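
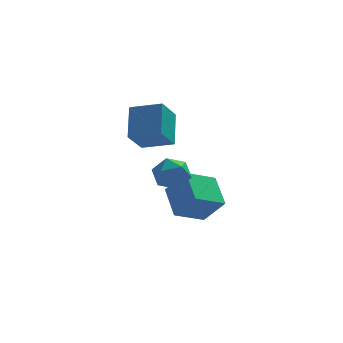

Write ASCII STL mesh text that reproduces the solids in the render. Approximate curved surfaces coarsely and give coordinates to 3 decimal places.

solid 
facet normal -0.811 -0.433 0.393
outer loop
vertex -1.005 -1.852 -1.361
vertex -1.415 -0.135 -0.317
vertex -2.038 -1.222 -2.8
endloop
endfacet
facet normal 0.199 -0.837 -0.509
outer loop
vertex -0.505 -0.405 -3.543
vertex -1.005 -1.852 -1.361
vertex -2.038 -1.222 -2.8
endloop
endfacet
facet normal -0.811 -0.433 0.393
outer loop
vertex -2.038 -1.222 -2.8
vertex -1.415 -0.135 -0.317
vertex -2.448 0.494 -1.756
endloop
endfacet
facet normal -0.549 0.335 -0.766
outer loop
vertex -2.448 0.494 -1.756
vertex -0.505 -0.405 -3.543
vertex -2.038 -1.222 -2.8
endloop
endfacet
facet normal 0.549 -0.334 0.766
outer loop
vertex -1.005 -1.852 -1.361
vertex 0.118 0.682 -1.06
vertex -1.415 -0.135 -0.317
endloop
endfacet
facet normal 0.200 -0.837 -0.509
outer loop
vertex 0.528 -1.034 -2.104
vertex -1.005 -1.852 -1.361
vertex -0.505 -0.405 -3.543
endloop
endfacet
facet normal 0.550 -0.334 0.766
outer loop
vertex 0.528 -1.034 -2.104
vertex 0.118 0.682 -1.06
vertex -1.005 -1.852 -1.361
endloop
endfacet
facet normal -0.199 0.837 0.509
outer loop
vertex -1.415 -0.135 -0.317
vertex 0.118 0.682 -1.06
vertex -2.448 0.494 -1.756
endloop
endfacet
facet normal -0.550 0.334 -0.766
outer loop
vertex -0.915 1.312 -2.499
vertex -0.505 -0.405 -3.543
vertex -2.448 0.494 -1.756
endloop
endfacet
facet normal -0.200 0.837 0.510
outer loop
vertex -2.448 0.494 -1.756
vertex 0.118 0.682 -1.06
vertex -0.915 1.312 -2.499
endloop
endfacet
facet normal 0.811 0.433 -0.393
outer loop
vertex -0.915 1.312 -2.499
vertex 0.528 -1.034 -2.104
vertex -0.505 -0.405 -3.543
endloop
endfacet
facet normal 0.811 0.433 -0.393
outer loop
vertex 0.118 0.682 -1.06
vertex 0.528 -1.034 -2.104
vertex -0.915 1.312 -2.499
endloop
endfacet
facet normal -0.735 -0.121 0.667
outer loop
vertex -3.187 -2.769 1.09
vertex -2.774 -3.705 1.375
vertex -2.469 -2.817 1.872
endloop
endfacet
facet normal -0.587 0.571 0.574
outer loop
vertex -3.187 -2.769 1.09
vertex -2.469 -2.817 1.872
vertex -2.417 -2.039 1.151
endloop
endfacet
facet normal -0.678 0.725 -0.117
outer loop
vertex -3.187 -2.769 1.09
vertex -2.417 -2.039 1.151
vertex -2.69 -2.446 0.209
endloop
endfacet
facet normal -0.883 0.129 -0.451
outer loop
vertex -3.187 -2.769 1.09
vertex -2.69 -2.446 0.209
vertex -2.911 -3.476 0.347
endloop
endfacet
facet normal -0.918 -0.395 0.034
outer loop
vertex -3.187 -2.769 1.09
vertex -2.911 -3.476 0.347
vertex -2.774 -3.705 1.375
endloop
endfacet
facet normal 0.102 0.673 0.733
outer loop
vertex -2.417 -2.039 1.151
vertex -2.469 -2.817 1.872
vertex -1.529 -2.524 1.473
endloop
endfacet
facet normal -0.138 -0.447 0.884
outer loop
vertex -2.469 -2.817 1.872
vertex -2.774 -3.705 1.375
vertex -1.75 -3.554 1.611
endloop
endfacet
facet normal -0.435 -0.889 -0.140
outer loop
vertex -2.774 -3.705 1.375
vertex -2.911 -3.476 0.347
vertex -2.023 -3.961 0.669
endloop
endfacet
facet normal -0.379 -0.043 -0.924
outer loop
vertex -2.911 -3.476 0.347
vertex -2.69 -2.446 0.209
vertex -1.971 -3.183 -0.052
endloop
endfacet
facet normal -0.047 0.922 -0.385
outer loop
vertex -2.69 -2.446 0.209
vertex -2.417 -2.039 1.151
vertex -1.666 -2.295 0.445
endloop
endfacet
facet normal 0.883 -0.129 0.451
outer loop
vertex -1.253 -3.231 0.73
vertex -1.529 -2.524 1.473
vertex -1.75 -3.554 1.611
endloop
endfacet
facet normal 0.678 -0.725 0.117
outer loop
vertex -1.253 -3.231 0.73
vertex -1.75 -3.554 1.611
vertex -2.023 -3.961 0.669
endloop
endfacet
facet normal 0.587 -0.571 -0.574
outer loop
vertex -1.253 -3.231 0.73
vertex -2.023 -3.961 0.669
vertex -1.971 -3.183 -0.052
endloop
endfacet
facet normal 0.735 0.121 -0.667
outer loop
vertex -1.253 -3.231 0.73
vertex -1.971 -3.183 -0.052
vertex -1.666 -2.295 0.445
endloop
endfacet
facet normal 0.918 0.395 -0.034
outer loop
vertex -1.253 -3.231 0.73
vertex -1.666 -2.295 0.445
vertex -1.529 -2.524 1.473
endloop
endfacet
facet normal 0.379 0.043 0.924
outer loop
vertex -1.75 -3.554 1.611
vertex -1.529 -2.524 1.473
vertex -2.469 -2.817 1.872
endloop
endfacet
facet normal 0.047 -0.922 0.385
outer loop
vertex -2.023 -3.961 0.669
vertex -1.75 -3.554 1.611
vertex -2.774 -3.705 1.375
endloop
endfacet
facet normal -0.102 -0.673 -0.733
outer loop
vertex -1.971 -3.183 -0.052
vertex -2.023 -3.961 0.669
vertex -2.911 -3.476 0.347
endloop
endfacet
facet normal 0.138 0.447 -0.884
outer loop
vertex -1.666 -2.295 0.445
vertex -1.971 -3.183 -0.052
vertex -2.69 -2.446 0.209
endloop
endfacet
facet normal 0.435 0.889 0.140
outer loop
vertex -1.529 -2.524 1.473
vertex -1.666 -2.295 0.445
vertex -2.417 -2.039 1.151
endloop
endfacet
facet normal -0.919 0.304 -0.252
outer loop
vertex -4.208 3.37 2.95
vertex -3.487 4.516 1.704
vertex -4.313 1.805 1.45
endloop
endfacet
facet normal -0.391 -0.623 0.677
outer loop
vertex -2.613 1.244 1.916
vertex -4.208 3.37 2.95
vertex -4.313 1.805 1.45
endloop
endfacet
facet normal -0.919 0.304 -0.252
outer loop
vertex -4.313 1.805 1.45
vertex -3.487 4.516 1.704
vertex -3.592 2.952 0.204
endloop
endfacet
facet normal -0.048 -0.721 -0.691
outer loop
vertex -3.592 2.952 0.204
vertex -2.613 1.244 1.916
vertex -4.313 1.805 1.45
endloop
endfacet
facet normal 0.048 0.721 0.691
outer loop
vertex -4.208 3.37 2.95
vertex -1.787 3.955 2.17
vertex -3.487 4.516 1.704
endloop
endfacet
facet normal -0.392 -0.623 0.677
outer loop
vertex -2.508 2.808 3.416
vertex -4.208 3.37 2.95
vertex -2.613 1.244 1.916
endloop
endfacet
facet normal 0.049 0.721 0.692
outer loop
vertex -2.508 2.808 3.416
vertex -1.787 3.955 2.17
vertex -4.208 3.37 2.95
endloop
endfacet
facet normal 0.391 0.623 -0.677
outer loop
vertex -3.487 4.516 1.704
vertex -1.787 3.955 2.17
vertex -3.592 2.952 0.204
endloop
endfacet
facet normal -0.049 -0.721 -0.691
outer loop
vertex -1.892 2.39 0.67
vertex -2.613 1.244 1.916
vertex -3.592 2.952 0.204
endloop
endfacet
facet normal 0.392 0.623 -0.677
outer loop
vertex -3.592 2.952 0.204
vertex -1.787 3.955 2.17
vertex -1.892 2.39 0.67
endloop
endfacet
facet normal 0.919 -0.304 0.252
outer loop
vertex -1.892 2.39 0.67
vertex -2.508 2.808 3.416
vertex -2.613 1.244 1.916
endloop
endfacet
facet normal 0.919 -0.303 0.252
outer loop
vertex -1.787 3.955 2.17
vertex -2.508 2.808 3.416
vertex -1.892 2.39 0.67
endloop
endfacet

endsolid


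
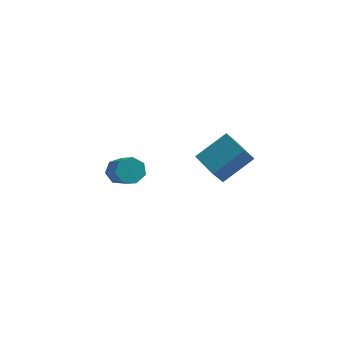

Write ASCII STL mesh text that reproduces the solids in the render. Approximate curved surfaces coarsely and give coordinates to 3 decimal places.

solid 
facet normal -0.445 0.662 -0.603
outer loop
vertex -2.148 3.932 -1.704
vertex -2.819 3.77 -1.387
vertex -2.314 4.298 -1.18
endloop
endfacet
facet normal 0.860 0.505 -0.080
outer loop
vertex -2.148 3.932 -1.704
vertex -2.314 4.298 -1.18
vertex -1.369 2.773 -0.65
endloop
endfacet
facet normal 0.860 0.505 -0.080
outer loop
vertex -1.369 2.773 -0.65
vertex -2.314 4.298 -1.18
vertex -1.535 3.139 -0.126
endloop
endfacet
facet normal 0.445 -0.662 0.603
outer loop
vertex -1.369 2.773 -0.65
vertex -1.535 3.139 -0.126
vertex -2.041 2.61 -0.333
endloop
endfacet
facet normal -0.445 0.662 -0.603
outer loop
vertex -2.314 4.298 -1.18
vertex -2.819 3.77 -1.387
vertex -2.86 4.265 -0.813
endloop
endfacet
facet normal 0.339 0.747 0.571
outer loop
vertex -2.314 4.298 -1.18
vertex -2.86 4.265 -0.813
vertex -1.535 3.139 -0.126
endloop
endfacet
facet normal 0.339 0.748 0.571
outer loop
vertex -1.535 3.139 -0.126
vertex -2.86 4.265 -0.813
vertex -2.081 3.106 0.242
endloop
endfacet
facet normal 0.446 -0.662 0.602
outer loop
vertex -1.535 3.139 -0.126
vertex -2.081 3.106 0.242
vertex -2.041 2.61 -0.333
endloop
endfacet
facet normal -0.445 0.662 -0.603
outer loop
vertex -2.86 4.265 -0.813
vertex -2.819 3.77 -1.387
vertex -3.376 3.86 -0.877
endloop
endfacet
facet normal -0.435 0.429 0.792
outer loop
vertex -2.86 4.265 -0.813
vertex -3.376 3.86 -0.877
vertex -2.081 3.106 0.242
endloop
endfacet
facet normal -0.436 0.427 0.792
outer loop
vertex -2.081 3.106 0.242
vertex -3.376 3.86 -0.877
vertex -2.597 2.7 0.177
endloop
endfacet
facet normal 0.445 -0.662 0.602
outer loop
vertex -2.081 3.106 0.242
vertex -2.597 2.7 0.177
vertex -2.041 2.61 -0.333
endloop
endfacet
facet normal -0.445 0.662 -0.603
outer loop
vertex -3.376 3.86 -0.877
vertex -2.819 3.77 -1.387
vertex -3.473 3.386 -1.326
endloop
endfacet
facet normal -0.883 -0.214 0.417
outer loop
vertex -3.376 3.86 -0.877
vertex -3.473 3.386 -1.326
vertex -2.597 2.7 0.177
endloop
endfacet
facet normal -0.883 -0.215 0.417
outer loop
vertex -2.597 2.7 0.177
vertex -3.473 3.386 -1.326
vertex -2.694 2.227 -0.272
endloop
endfacet
facet normal 0.445 -0.663 0.602
outer loop
vertex -2.597 2.7 0.177
vertex -2.694 2.227 -0.272
vertex -2.041 2.61 -0.333
endloop
endfacet
facet normal -0.445 0.662 -0.603
outer loop
vertex -3.473 3.386 -1.326
vertex -2.819 3.77 -1.387
vertex -3.078 3.201 -1.821
endloop
endfacet
facet normal -0.666 -0.695 -0.272
outer loop
vertex -3.473 3.386 -1.326
vertex -3.078 3.201 -1.821
vertex -2.694 2.227 -0.272
endloop
endfacet
facet normal -0.666 -0.695 -0.272
outer loop
vertex -2.694 2.227 -0.272
vertex -3.078 3.201 -1.821
vertex -2.299 2.042 -0.766
endloop
endfacet
facet normal 0.445 -0.662 0.603
outer loop
vertex -2.694 2.227 -0.272
vertex -2.299 2.042 -0.766
vertex -2.041 2.61 -0.333
endloop
endfacet
facet normal -0.445 0.662 -0.602
outer loop
vertex -3.078 3.201 -1.821
vertex -2.819 3.77 -1.387
vertex -2.488 3.445 -1.989
endloop
endfacet
facet normal 0.054 -0.652 -0.756
outer loop
vertex -3.078 3.201 -1.821
vertex -2.488 3.445 -1.989
vertex -2.299 2.042 -0.766
endloop
endfacet
facet normal 0.052 -0.652 -0.756
outer loop
vertex -2.299 2.042 -0.766
vertex -2.488 3.445 -1.989
vertex -1.709 2.285 -0.935
endloop
endfacet
facet normal 0.445 -0.662 0.603
outer loop
vertex -2.299 2.042 -0.766
vertex -1.709 2.285 -0.935
vertex -2.041 2.61 -0.333
endloop
endfacet
facet normal -0.445 0.663 -0.602
outer loop
vertex -2.488 3.445 -1.989
vertex -2.819 3.77 -1.387
vertex -2.148 3.932 -1.704
endloop
endfacet
facet normal 0.732 -0.118 -0.671
outer loop
vertex -2.488 3.445 -1.989
vertex -2.148 3.932 -1.704
vertex -1.709 2.285 -0.935
endloop
endfacet
facet normal 0.732 -0.118 -0.671
outer loop
vertex -1.709 2.285 -0.935
vertex -2.148 3.932 -1.704
vertex -1.369 2.773 -0.65
endloop
endfacet
facet normal 0.445 -0.662 0.603
outer loop
vertex -1.709 2.285 -0.935
vertex -1.369 2.773 -0.65
vertex -2.041 2.61 -0.333
endloop
endfacet
facet normal -0.413 -0.397 0.820
outer loop
vertex 3.72 -0.197 4.04
vertex 2.685 1.047 4.121
vertex 2.519 -1.128 2.985
endloop
endfacet
facet normal 0.639 -0.768 -0.050
outer loop
vertex 2.895 -0.767 2.239
vertex 3.72 -0.197 4.04
vertex 2.519 -1.128 2.985
endloop
endfacet
facet normal -0.413 -0.397 0.820
outer loop
vertex 2.519 -1.128 2.985
vertex 2.685 1.047 4.121
vertex 1.484 0.116 3.066
endloop
endfacet
facet normal -0.649 -0.503 -0.571
outer loop
vertex 1.484 0.116 3.066
vertex 2.895 -0.767 2.239
vertex 2.519 -1.128 2.985
endloop
endfacet
facet normal 0.649 0.503 0.571
outer loop
vertex 3.72 -0.197 4.04
vertex 3.061 1.408 3.375
vertex 2.685 1.047 4.121
endloop
endfacet
facet normal 0.639 -0.768 -0.050
outer loop
vertex 4.096 0.164 3.294
vertex 3.72 -0.197 4.04
vertex 2.895 -0.767 2.239
endloop
endfacet
facet normal 0.649 0.503 0.571
outer loop
vertex 4.096 0.164 3.294
vertex 3.061 1.408 3.375
vertex 3.72 -0.197 4.04
endloop
endfacet
facet normal -0.639 0.768 0.050
outer loop
vertex 2.685 1.047 4.121
vertex 3.061 1.408 3.375
vertex 1.484 0.116 3.066
endloop
endfacet
facet normal -0.649 -0.503 -0.571
outer loop
vertex 1.86 0.477 2.32
vertex 2.895 -0.767 2.239
vertex 1.484 0.116 3.066
endloop
endfacet
facet normal -0.639 0.768 0.050
outer loop
vertex 1.484 0.116 3.066
vertex 3.061 1.408 3.375
vertex 1.86 0.477 2.32
endloop
endfacet
facet normal 0.413 0.397 -0.820
outer loop
vertex 1.86 0.477 2.32
vertex 4.096 0.164 3.294
vertex 2.895 -0.767 2.239
endloop
endfacet
facet normal 0.413 0.397 -0.820
outer loop
vertex 3.061 1.408 3.375
vertex 4.096 0.164 3.294
vertex 1.86 0.477 2.32
endloop
endfacet

endsolid


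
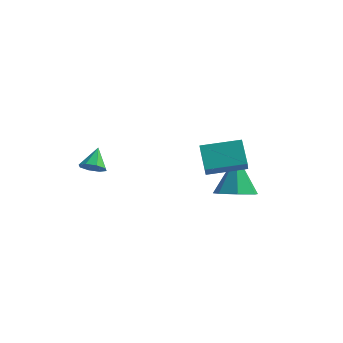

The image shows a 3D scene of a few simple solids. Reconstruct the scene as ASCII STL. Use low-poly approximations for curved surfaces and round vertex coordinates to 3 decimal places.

solid 
facet normal -0.407 0.694 0.594
outer loop
vertex 2.776 -3.408 0.293
vertex 4.428 -2.667 0.559
vertex 2.659 -2.908 -0.372
endloop
endfacet
facet normal -0.903 -0.404 -0.145
outer loop
vertex 3.212 -3.853 -1.179
vertex 2.776 -3.408 0.293
vertex 2.659 -2.908 -0.372
endloop
endfacet
facet normal -0.407 0.695 0.593
outer loop
vertex 2.659 -2.908 -0.372
vertex 4.428 -2.667 0.559
vertex 4.311 -2.167 -0.107
endloop
endfacet
facet normal -0.140 0.595 -0.792
outer loop
vertex 4.311 -2.167 -0.107
vertex 3.212 -3.853 -1.179
vertex 2.659 -2.908 -0.372
endloop
endfacet
facet normal 0.139 -0.595 0.792
outer loop
vertex 2.776 -3.408 0.293
vertex 4.981 -3.612 -0.248
vertex 4.428 -2.667 0.559
endloop
endfacet
facet normal -0.903 -0.405 -0.145
outer loop
vertex 3.329 -4.353 -0.513
vertex 2.776 -3.408 0.293
vertex 3.212 -3.853 -1.179
endloop
endfacet
facet normal 0.139 -0.594 0.792
outer loop
vertex 3.329 -4.353 -0.513
vertex 4.981 -3.612 -0.248
vertex 2.776 -3.408 0.293
endloop
endfacet
facet normal 0.903 0.405 0.145
outer loop
vertex 4.428 -2.667 0.559
vertex 4.981 -3.612 -0.248
vertex 4.311 -2.167 -0.107
endloop
endfacet
facet normal -0.139 0.594 -0.792
outer loop
vertex 4.864 -3.112 -0.913
vertex 3.212 -3.853 -1.179
vertex 4.311 -2.167 -0.107
endloop
endfacet
facet normal 0.903 0.404 0.145
outer loop
vertex 4.311 -2.167 -0.107
vertex 4.981 -3.612 -0.248
vertex 4.864 -3.112 -0.913
endloop
endfacet
facet normal 0.407 -0.695 -0.593
outer loop
vertex 4.864 -3.112 -0.913
vertex 3.329 -4.353 -0.513
vertex 3.212 -3.853 -1.179
endloop
endfacet
facet normal 0.407 -0.694 -0.594
outer loop
vertex 4.981 -3.612 -0.248
vertex 3.329 -4.353 -0.513
vertex 4.864 -3.112 -0.913
endloop
endfacet
facet normal 0.064 -0.770 -0.635
outer loop
vertex -1.215 -4.126 -1.746
vertex -1.763 -4.362 -1.515
vertex -1.607 -3.959 -1.988
endloop
endfacet
facet normal 0.501 0.832 -0.237
outer loop
vertex -1.215 -4.126 -1.746
vertex -1.607 -3.959 -1.988
vertex -1.837 -3.478 -0.785
endloop
endfacet
facet normal 0.064 -0.770 -0.635
outer loop
vertex -1.607 -3.959 -1.988
vertex -1.763 -4.362 -1.515
vertex -2.091 -4.029 -1.952
endloop
endfacet
facet normal -0.160 0.906 -0.393
outer loop
vertex -1.607 -3.959 -1.988
vertex -2.091 -4.029 -1.952
vertex -1.837 -3.478 -0.785
endloop
endfacet
facet normal 0.065 -0.769 -0.635
outer loop
vertex -2.091 -4.029 -1.952
vertex -1.763 -4.362 -1.515
vertex -2.383 -4.294 -1.661
endloop
endfacet
facet normal -0.741 0.655 -0.148
outer loop
vertex -2.091 -4.029 -1.952
vertex -2.383 -4.294 -1.661
vertex -1.837 -3.478 -0.785
endloop
endfacet
facet normal 0.065 -0.769 -0.636
outer loop
vertex -2.383 -4.294 -1.661
vertex -1.763 -4.362 -1.515
vertex -2.311 -4.599 -1.285
endloop
endfacet
facet normal -0.907 0.225 0.356
outer loop
vertex -2.383 -4.294 -1.661
vertex -2.311 -4.599 -1.285
vertex -1.837 -3.478 -0.785
endloop
endfacet
facet normal 0.066 -0.770 -0.635
outer loop
vertex -2.311 -4.599 -1.285
vertex -1.763 -4.362 -1.515
vertex -1.919 -4.765 -1.043
endloop
endfacet
facet normal -0.560 -0.128 0.819
outer loop
vertex -2.311 -4.599 -1.285
vertex -1.919 -4.765 -1.043
vertex -1.837 -3.478 -0.785
endloop
endfacet
facet normal 0.062 -0.769 -0.636
outer loop
vertex -1.919 -4.765 -1.043
vertex -1.763 -4.362 -1.515
vertex -1.435 -4.696 -1.079
endloop
endfacet
facet normal 0.101 -0.202 0.974
outer loop
vertex -1.919 -4.765 -1.043
vertex -1.435 -4.696 -1.079
vertex -1.837 -3.478 -0.785
endloop
endfacet
facet normal 0.063 -0.769 -0.637
outer loop
vertex -1.435 -4.696 -1.079
vertex -1.763 -4.362 -1.515
vertex -1.144 -4.431 -1.37
endloop
endfacet
facet normal 0.683 0.050 0.728
outer loop
vertex -1.435 -4.696 -1.079
vertex -1.144 -4.431 -1.37
vertex -1.837 -3.478 -0.785
endloop
endfacet
facet normal 0.063 -0.769 -0.636
outer loop
vertex -1.144 -4.431 -1.37
vertex -1.763 -4.362 -1.515
vertex -1.215 -4.126 -1.746
endloop
endfacet
facet normal 0.849 0.478 0.227
outer loop
vertex -1.144 -4.431 -1.37
vertex -1.215 -4.126 -1.746
vertex -1.837 -3.478 -0.785
endloop
endfacet
facet normal 0.156 -0.528 -0.834
outer loop
vertex 4.488 -0.212 -4.552
vertex 3.617 -0.736 -4.383
vertex 3.748 0.138 -4.912
endloop
endfacet
facet normal 0.433 0.901 -0.014
outer loop
vertex 4.488 -0.212 -4.552
vertex 3.748 0.138 -4.912
vertex 3.283 0.396 -2.597
endloop
endfacet
facet normal 0.156 -0.528 -0.834
outer loop
vertex 3.748 0.138 -4.912
vertex 3.617 -0.736 -4.383
vertex 2.91 -0.17 -4.874
endloop
endfacet
facet normal -0.347 0.922 -0.172
outer loop
vertex 3.748 0.138 -4.912
vertex 2.91 -0.17 -4.874
vertex 3.283 0.396 -2.597
endloop
endfacet
facet normal 0.156 -0.529 -0.834
outer loop
vertex 2.91 -0.17 -4.874
vertex 3.617 -0.736 -4.383
vertex 2.605 -0.905 -4.465
endloop
endfacet
facet normal -0.913 0.406 0.049
outer loop
vertex 2.91 -0.17 -4.874
vertex 2.605 -0.905 -4.465
vertex 3.283 0.396 -2.597
endloop
endfacet
facet normal 0.156 -0.529 -0.834
outer loop
vertex 2.605 -0.905 -4.465
vertex 3.617 -0.736 -4.383
vertex 3.062 -1.512 -3.995
endloop
endfacet
facet normal -0.837 -0.257 0.483
outer loop
vertex 2.605 -0.905 -4.465
vertex 3.062 -1.512 -3.995
vertex 3.283 0.396 -2.597
endloop
endfacet
facet normal 0.157 -0.529 -0.834
outer loop
vertex 3.062 -1.512 -3.995
vertex 3.617 -0.736 -4.383
vertex 3.937 -1.535 -3.816
endloop
endfacet
facet normal -0.179 -0.568 0.803
outer loop
vertex 3.062 -1.512 -3.995
vertex 3.937 -1.535 -3.816
vertex 3.283 0.396 -2.597
endloop
endfacet
facet normal 0.157 -0.529 -0.834
outer loop
vertex 3.937 -1.535 -3.816
vertex 3.617 -0.736 -4.383
vertex 4.572 -0.956 -4.064
endloop
endfacet
facet normal 0.568 -0.293 0.769
outer loop
vertex 3.937 -1.535 -3.816
vertex 4.572 -0.956 -4.064
vertex 3.283 0.396 -2.597
endloop
endfacet
facet normal 0.157 -0.529 -0.834
outer loop
vertex 4.572 -0.956 -4.064
vertex 3.617 -0.736 -4.383
vertex 4.488 -0.212 -4.552
endloop
endfacet
facet normal 0.840 0.361 0.405
outer loop
vertex 4.572 -0.956 -4.064
vertex 4.488 -0.212 -4.552
vertex 3.283 0.396 -2.597
endloop
endfacet

endsolid


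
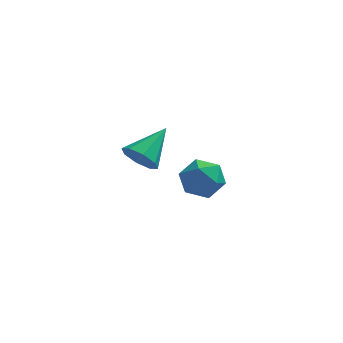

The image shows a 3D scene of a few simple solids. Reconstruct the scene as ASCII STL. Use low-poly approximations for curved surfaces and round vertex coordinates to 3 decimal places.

solid 
facet normal -0.778 0.527 0.342
outer loop
vertex -2.159 2.141 -2.655
vertex -2.478 1.321 -2.117
vertex -1.831 1.999 -1.689
endloop
endfacet
facet normal -0.219 0.952 0.214
outer loop
vertex -2.159 2.141 -2.655
vertex -1.831 1.999 -1.689
vertex -1.172 2.314 -2.416
endloop
endfacet
facet normal -0.040 0.880 -0.473
outer loop
vertex -2.159 2.141 -2.655
vertex -1.172 2.314 -2.416
vertex -1.413 1.831 -3.294
endloop
endfacet
facet normal -0.489 0.411 -0.770
outer loop
vertex -2.159 2.141 -2.655
vertex -1.413 1.831 -3.294
vertex -2.22 1.218 -3.109
endloop
endfacet
facet normal -0.945 0.193 -0.266
outer loop
vertex -2.159 2.141 -2.655
vertex -2.22 1.218 -3.109
vertex -2.478 1.321 -2.117
endloop
endfacet
facet normal 0.328 0.721 0.610
outer loop
vertex -1.172 2.314 -2.416
vertex -1.831 1.999 -1.689
vertex -0.88 1.602 -1.731
endloop
endfacet
facet normal -0.576 0.034 0.817
outer loop
vertex -1.831 1.999 -1.689
vertex -2.478 1.321 -2.117
vertex -1.687 0.989 -1.546
endloop
endfacet
facet normal -0.845 -0.507 -0.167
outer loop
vertex -2.478 1.321 -2.117
vertex -2.22 1.218 -3.109
vertex -1.928 0.506 -2.424
endloop
endfacet
facet normal -0.108 -0.154 -0.982
outer loop
vertex -2.22 1.218 -3.109
vertex -1.413 1.831 -3.294
vertex -1.269 0.821 -3.151
endloop
endfacet
facet normal 0.617 0.606 -0.503
outer loop
vertex -1.413 1.831 -3.294
vertex -1.172 2.314 -2.416
vertex -0.622 1.499 -2.723
endloop
endfacet
facet normal 0.489 -0.411 0.770
outer loop
vertex -0.941 0.679 -2.185
vertex -0.88 1.602 -1.731
vertex -1.687 0.989 -1.546
endloop
endfacet
facet normal 0.040 -0.880 0.473
outer loop
vertex -0.941 0.679 -2.185
vertex -1.687 0.989 -1.546
vertex -1.928 0.506 -2.424
endloop
endfacet
facet normal 0.219 -0.952 -0.214
outer loop
vertex -0.941 0.679 -2.185
vertex -1.928 0.506 -2.424
vertex -1.269 0.821 -3.151
endloop
endfacet
facet normal 0.778 -0.527 -0.342
outer loop
vertex -0.941 0.679 -2.185
vertex -1.269 0.821 -3.151
vertex -0.622 1.499 -2.723
endloop
endfacet
facet normal 0.945 -0.193 0.266
outer loop
vertex -0.941 0.679 -2.185
vertex -0.622 1.499 -2.723
vertex -0.88 1.602 -1.731
endloop
endfacet
facet normal 0.108 0.154 0.982
outer loop
vertex -1.687 0.989 -1.546
vertex -0.88 1.602 -1.731
vertex -1.831 1.999 -1.689
endloop
endfacet
facet normal -0.617 -0.606 0.503
outer loop
vertex -1.928 0.506 -2.424
vertex -1.687 0.989 -1.546
vertex -2.478 1.321 -2.117
endloop
endfacet
facet normal -0.328 -0.721 -0.610
outer loop
vertex -1.269 0.821 -3.151
vertex -1.928 0.506 -2.424
vertex -2.22 1.218 -3.109
endloop
endfacet
facet normal 0.576 -0.034 -0.817
outer loop
vertex -0.622 1.499 -2.723
vertex -1.269 0.821 -3.151
vertex -1.413 1.831 -3.294
endloop
endfacet
facet normal 0.845 0.507 0.167
outer loop
vertex -0.88 1.602 -1.731
vertex -0.622 1.499 -2.723
vertex -1.172 2.314 -2.416
endloop
endfacet
facet normal -0.510 -0.701 -0.499
outer loop
vertex -3.298 -3.27 1.291
vertex -3.646 -3.503 1.973
vertex -3.82 -2.97 1.403
endloop
endfacet
facet normal 0.306 0.751 -0.586
outer loop
vertex -3.298 -3.27 1.291
vertex -3.82 -2.97 1.403
vertex -2.754 -2.277 2.847
endloop
endfacet
facet normal -0.509 -0.701 -0.500
outer loop
vertex -3.82 -2.97 1.403
vertex -3.646 -3.503 1.973
vertex -4.24 -2.982 1.848
endloop
endfacet
facet normal -0.280 0.930 -0.239
outer loop
vertex -3.82 -2.97 1.403
vertex -4.24 -2.982 1.848
vertex -2.754 -2.277 2.847
endloop
endfacet
facet normal -0.510 -0.701 -0.499
outer loop
vertex -4.24 -2.982 1.848
vertex -3.646 -3.503 1.973
vertex -4.312 -3.299 2.367
endloop
endfacet
facet normal -0.587 0.725 0.361
outer loop
vertex -4.24 -2.982 1.848
vertex -4.312 -3.299 2.367
vertex -2.754 -2.277 2.847
endloop
endfacet
facet normal -0.510 -0.700 -0.499
outer loop
vertex -4.312 -3.299 2.367
vertex -3.646 -3.503 1.973
vertex -3.994 -3.736 2.655
endloop
endfacet
facet normal -0.433 0.254 0.865
outer loop
vertex -4.312 -3.299 2.367
vertex -3.994 -3.736 2.655
vertex -2.754 -2.277 2.847
endloop
endfacet
facet normal -0.510 -0.701 -0.499
outer loop
vertex -3.994 -3.736 2.655
vertex -3.646 -3.503 1.973
vertex -3.472 -4.036 2.543
endloop
endfacet
facet normal 0.091 -0.206 0.974
outer loop
vertex -3.994 -3.736 2.655
vertex -3.472 -4.036 2.543
vertex -2.754 -2.277 2.847
endloop
endfacet
facet normal -0.509 -0.701 -0.500
outer loop
vertex -3.472 -4.036 2.543
vertex -3.646 -3.503 1.973
vertex -3.052 -4.024 2.098
endloop
endfacet
facet normal 0.676 -0.385 0.628
outer loop
vertex -3.472 -4.036 2.543
vertex -3.052 -4.024 2.098
vertex -2.754 -2.277 2.847
endloop
endfacet
facet normal -0.510 -0.701 -0.499
outer loop
vertex -3.052 -4.024 2.098
vertex -3.646 -3.503 1.973
vertex -2.98 -3.707 1.579
endloop
endfacet
facet normal 0.983 -0.179 0.027
outer loop
vertex -3.052 -4.024 2.098
vertex -2.98 -3.707 1.579
vertex -2.754 -2.277 2.847
endloop
endfacet
facet normal -0.510 -0.700 -0.499
outer loop
vertex -2.98 -3.707 1.579
vertex -3.646 -3.503 1.973
vertex -3.298 -3.27 1.291
endloop
endfacet
facet normal 0.830 0.291 -0.476
outer loop
vertex -2.98 -3.707 1.579
vertex -3.298 -3.27 1.291
vertex -2.754 -2.277 2.847
endloop
endfacet

endsolid


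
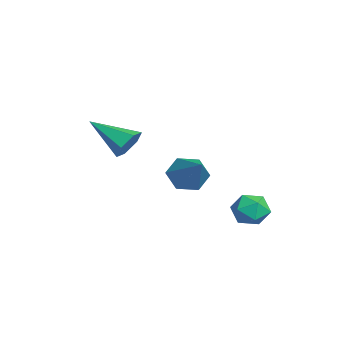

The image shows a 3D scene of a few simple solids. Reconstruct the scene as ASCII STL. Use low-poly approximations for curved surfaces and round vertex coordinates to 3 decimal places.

solid 
facet normal 0.494 0.725 -0.480
outer loop
vertex -0.499 -2.67 2.81
vertex -0.914 -2.8 2.187
vertex -1.152 -2.296 2.703
endloop
endfacet
facet normal -0.033 0.222 0.974
outer loop
vertex -0.499 -2.67 2.81
vertex -1.152 -2.296 2.703
vertex -1.866 -4.2 3.113
endloop
endfacet
facet normal 0.493 0.725 -0.481
outer loop
vertex -1.152 -2.296 2.703
vertex -0.914 -2.8 2.187
vertex -1.568 -2.426 2.08
endloop
endfacet
facet normal -0.799 0.397 0.451
outer loop
vertex -1.152 -2.296 2.703
vertex -1.568 -2.426 2.08
vertex -1.866 -4.2 3.113
endloop
endfacet
facet normal 0.493 0.725 -0.480
outer loop
vertex -1.568 -2.426 2.08
vertex -0.914 -2.8 2.187
vertex -1.33 -2.93 1.563
endloop
endfacet
facet normal -0.927 -0.059 -0.369
outer loop
vertex -1.568 -2.426 2.08
vertex -1.33 -2.93 1.563
vertex -1.866 -4.2 3.113
endloop
endfacet
facet normal 0.493 0.725 -0.480
outer loop
vertex -1.33 -2.93 1.563
vertex -0.914 -2.8 2.187
vertex -0.676 -3.304 1.67
endloop
endfacet
facet normal -0.286 -0.690 -0.665
outer loop
vertex -1.33 -2.93 1.563
vertex -0.676 -3.304 1.67
vertex -1.866 -4.2 3.113
endloop
endfacet
facet normal 0.492 0.726 -0.481
outer loop
vertex -0.676 -3.304 1.67
vertex -0.914 -2.8 2.187
vertex -0.261 -3.173 2.293
endloop
endfacet
facet normal 0.482 -0.865 -0.139
outer loop
vertex -0.676 -3.304 1.67
vertex -0.261 -3.173 2.293
vertex -1.866 -4.2 3.113
endloop
endfacet
facet normal 0.493 0.726 -0.480
outer loop
vertex -0.261 -3.173 2.293
vertex -0.914 -2.8 2.187
vertex -0.499 -2.67 2.81
endloop
endfacet
facet normal 0.609 -0.410 0.679
outer loop
vertex -0.261 -3.173 2.293
vertex -0.499 -2.67 2.81
vertex -1.866 -4.2 3.113
endloop
endfacet
facet normal -0.657 -0.555 0.510
outer loop
vertex 0.62 1.397 -0.277
vertex 1.046 0.721 -0.463
vertex 1.221 1.141 0.219
endloop
endfacet
facet normal -0.607 0.101 0.788
outer loop
vertex 0.62 1.397 -0.277
vertex 1.221 1.141 0.219
vertex 1.139 1.94 0.053
endloop
endfacet
facet normal -0.773 0.571 0.276
outer loop
vertex 0.62 1.397 -0.277
vertex 1.139 1.94 0.053
vertex 0.913 2.014 -0.732
endloop
endfacet
facet normal -0.926 0.206 -0.317
outer loop
vertex 0.62 1.397 -0.277
vertex 0.913 2.014 -0.732
vertex 0.855 1.261 -1.051
endloop
endfacet
facet normal -0.854 -0.491 -0.173
outer loop
vertex 0.62 1.397 -0.277
vertex 0.855 1.261 -1.051
vertex 1.046 0.721 -0.463
endloop
endfacet
facet normal 0.072 0.210 0.975
outer loop
vertex 1.139 1.94 0.053
vertex 1.221 1.141 0.219
vertex 1.885 1.599 0.071
endloop
endfacet
facet normal -0.009 -0.850 0.526
outer loop
vertex 1.221 1.141 0.219
vertex 1.046 0.721 -0.463
vertex 1.827 0.846 -0.248
endloop
endfacet
facet normal -0.327 -0.747 -0.579
outer loop
vertex 1.046 0.721 -0.463
vertex 0.855 1.261 -1.051
vertex 1.601 0.92 -1.033
endloop
endfacet
facet normal -0.442 0.379 -0.813
outer loop
vertex 0.855 1.261 -1.051
vertex 0.913 2.014 -0.732
vertex 1.519 1.719 -1.199
endloop
endfacet
facet normal -0.196 0.969 0.148
outer loop
vertex 0.913 2.014 -0.732
vertex 1.139 1.94 0.053
vertex 1.694 2.139 -0.517
endloop
endfacet
facet normal 0.926 -0.206 0.317
outer loop
vertex 2.12 1.463 -0.703
vertex 1.885 1.599 0.071
vertex 1.827 0.846 -0.248
endloop
endfacet
facet normal 0.773 -0.571 -0.276
outer loop
vertex 2.12 1.463 -0.703
vertex 1.827 0.846 -0.248
vertex 1.601 0.92 -1.033
endloop
endfacet
facet normal 0.607 -0.101 -0.788
outer loop
vertex 2.12 1.463 -0.703
vertex 1.601 0.92 -1.033
vertex 1.519 1.719 -1.199
endloop
endfacet
facet normal 0.657 0.555 -0.510
outer loop
vertex 2.12 1.463 -0.703
vertex 1.519 1.719 -1.199
vertex 1.694 2.139 -0.517
endloop
endfacet
facet normal 0.854 0.491 0.173
outer loop
vertex 2.12 1.463 -0.703
vertex 1.694 2.139 -0.517
vertex 1.885 1.599 0.071
endloop
endfacet
facet normal 0.442 -0.379 0.813
outer loop
vertex 1.827 0.846 -0.248
vertex 1.885 1.599 0.071
vertex 1.221 1.141 0.219
endloop
endfacet
facet normal 0.196 -0.969 -0.148
outer loop
vertex 1.601 0.92 -1.033
vertex 1.827 0.846 -0.248
vertex 1.046 0.721 -0.463
endloop
endfacet
facet normal -0.072 -0.210 -0.975
outer loop
vertex 1.519 1.719 -1.199
vertex 1.601 0.92 -1.033
vertex 0.855 1.261 -1.051
endloop
endfacet
facet normal 0.009 0.850 -0.526
outer loop
vertex 1.694 2.139 -0.517
vertex 1.519 1.719 -1.199
vertex 0.913 2.014 -0.732
endloop
endfacet
facet normal 0.327 0.747 0.579
outer loop
vertex 1.885 1.599 0.071
vertex 1.694 2.139 -0.517
vertex 1.139 1.94 0.053
endloop
endfacet
facet normal -0.822 -0.122 -0.556
outer loop
vertex -3.012 0.164 -1.253
vertex -3.44 -0.205 -0.539
vertex -3.479 0.694 -0.679
endloop
endfacet
facet normal 0.510 0.798 -0.321
outer loop
vertex -3.012 0.164 -1.253
vertex -3.479 0.694 -0.679
vertex -1.64 0.065 0.679
endloop
endfacet
facet normal -0.822 -0.122 -0.557
outer loop
vertex -3.479 0.694 -0.679
vertex -3.44 -0.205 -0.539
vertex -3.907 0.325 0.034
endloop
endfacet
facet normal -0.025 0.894 0.448
outer loop
vertex -3.479 0.694 -0.679
vertex -3.907 0.325 0.034
vertex -1.64 0.065 0.679
endloop
endfacet
facet normal -0.822 -0.122 -0.556
outer loop
vertex -3.907 0.325 0.034
vertex -3.44 -0.205 -0.539
vertex -3.868 -0.573 0.174
endloop
endfacet
facet normal -0.256 0.138 0.957
outer loop
vertex -3.907 0.325 0.034
vertex -3.868 -0.573 0.174
vertex -1.64 0.065 0.679
endloop
endfacet
facet normal -0.822 -0.123 -0.557
outer loop
vertex -3.868 -0.573 0.174
vertex -3.44 -0.205 -0.539
vertex -3.4 -1.103 -0.4
endloop
endfacet
facet normal 0.046 -0.715 0.698
outer loop
vertex -3.868 -0.573 0.174
vertex -3.4 -1.103 -0.4
vertex -1.64 0.065 0.679
endloop
endfacet
facet normal -0.822 -0.123 -0.557
outer loop
vertex -3.4 -1.103 -0.4
vertex -3.44 -0.205 -0.539
vertex -2.972 -0.734 -1.113
endloop
endfacet
facet normal 0.581 -0.811 -0.071
outer loop
vertex -3.4 -1.103 -0.4
vertex -2.972 -0.734 -1.113
vertex -1.64 0.065 0.679
endloop
endfacet
facet normal -0.822 -0.123 -0.556
outer loop
vertex -2.972 -0.734 -1.113
vertex -3.44 -0.205 -0.539
vertex -3.012 0.164 -1.253
endloop
endfacet
facet normal 0.813 -0.054 -0.580
outer loop
vertex -2.972 -0.734 -1.113
vertex -3.012 0.164 -1.253
vertex -1.64 0.065 0.679
endloop
endfacet

endsolid


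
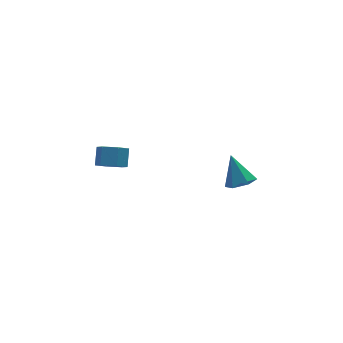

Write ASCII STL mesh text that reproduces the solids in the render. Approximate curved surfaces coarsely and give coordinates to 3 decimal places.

solid 
facet normal -0.411 -0.630 -0.659
outer loop
vertex -2.753 -1.158 0.243
vertex -3.368 -0.698 0.187
vertex -2.767 -0.597 -0.284
endloop
endfacet
facet normal 0.911 -0.269 -0.311
outer loop
vertex -2.753 -1.158 0.243
vertex -2.767 -0.597 -0.284
vertex -2.338 -0.523 0.909
endloop
endfacet
facet normal 0.911 -0.270 -0.311
outer loop
vertex -2.338 -0.523 0.909
vertex -2.767 -0.597 -0.284
vertex -2.351 0.039 0.382
endloop
endfacet
facet normal 0.412 0.628 0.660
outer loop
vertex -2.338 -0.523 0.909
vertex -2.351 0.039 0.382
vertex -2.952 -0.062 0.853
endloop
endfacet
facet normal -0.412 -0.628 -0.660
outer loop
vertex -2.767 -0.597 -0.284
vertex -3.368 -0.698 0.187
vertex -3.381 -0.136 -0.34
endloop
endfacet
facet normal 0.440 0.496 -0.749
outer loop
vertex -2.767 -0.597 -0.284
vertex -3.381 -0.136 -0.34
vertex -2.351 0.039 0.382
endloop
endfacet
facet normal 0.440 0.497 -0.748
outer loop
vertex -2.351 0.039 0.382
vertex -3.381 -0.136 -0.34
vertex -2.966 0.499 0.326
endloop
endfacet
facet normal 0.411 0.630 0.659
outer loop
vertex -2.351 0.039 0.382
vertex -2.966 0.499 0.326
vertex -2.952 -0.062 0.853
endloop
endfacet
facet normal -0.412 -0.628 -0.660
outer loop
vertex -3.381 -0.136 -0.34
vertex -3.368 -0.698 0.187
vertex -3.982 -0.237 0.131
endloop
endfacet
facet normal -0.471 0.766 -0.437
outer loop
vertex -3.381 -0.136 -0.34
vertex -3.982 -0.237 0.131
vertex -2.966 0.499 0.326
endloop
endfacet
facet normal -0.471 0.766 -0.437
outer loop
vertex -2.966 0.499 0.326
vertex -3.982 -0.237 0.131
vertex -3.567 0.398 0.797
endloop
endfacet
facet normal 0.411 0.630 0.659
outer loop
vertex -2.966 0.499 0.326
vertex -3.567 0.398 0.797
vertex -2.952 -0.062 0.853
endloop
endfacet
facet normal -0.412 -0.628 -0.660
outer loop
vertex -3.982 -0.237 0.131
vertex -3.368 -0.698 0.187
vertex -3.969 -0.799 0.658
endloop
endfacet
facet normal -0.911 0.270 0.310
outer loop
vertex -3.982 -0.237 0.131
vertex -3.969 -0.799 0.658
vertex -3.567 0.398 0.797
endloop
endfacet
facet normal -0.911 0.270 0.311
outer loop
vertex -3.567 0.398 0.797
vertex -3.969 -0.799 0.658
vertex -3.553 -0.163 1.324
endloop
endfacet
facet normal 0.411 0.630 0.659
outer loop
vertex -3.567 0.398 0.797
vertex -3.553 -0.163 1.324
vertex -2.952 -0.062 0.853
endloop
endfacet
facet normal -0.411 -0.630 -0.659
outer loop
vertex -3.969 -0.799 0.658
vertex -3.368 -0.698 0.187
vertex -3.354 -1.259 0.714
endloop
endfacet
facet normal -0.439 -0.496 0.749
outer loop
vertex -3.969 -0.799 0.658
vertex -3.354 -1.259 0.714
vertex -3.553 -0.163 1.324
endloop
endfacet
facet normal -0.441 -0.496 0.748
outer loop
vertex -3.553 -0.163 1.324
vertex -3.354 -1.259 0.714
vertex -2.939 -0.624 1.38
endloop
endfacet
facet normal 0.412 0.628 0.660
outer loop
vertex -3.553 -0.163 1.324
vertex -2.939 -0.624 1.38
vertex -2.952 -0.062 0.853
endloop
endfacet
facet normal -0.411 -0.630 -0.659
outer loop
vertex -3.354 -1.259 0.714
vertex -3.368 -0.698 0.187
vertex -2.753 -1.158 0.243
endloop
endfacet
facet normal 0.471 -0.766 0.437
outer loop
vertex -3.354 -1.259 0.714
vertex -2.753 -1.158 0.243
vertex -2.939 -0.624 1.38
endloop
endfacet
facet normal 0.471 -0.766 0.437
outer loop
vertex -2.939 -0.624 1.38
vertex -2.753 -1.158 0.243
vertex -2.338 -0.523 0.909
endloop
endfacet
facet normal 0.412 0.628 0.660
outer loop
vertex -2.939 -0.624 1.38
vertex -2.338 -0.523 0.909
vertex -2.952 -0.062 0.853
endloop
endfacet
facet normal 0.018 -0.594 -0.804
outer loop
vertex 4.016 -1.656 -3.602
vertex 3.285 -1.365 -3.833
vertex 3.972 -0.998 -4.089
endloop
endfacet
facet normal 0.914 0.279 0.294
outer loop
vertex 4.016 -1.656 -3.602
vertex 3.972 -0.998 -4.089
vertex 3.255 -0.355 -2.467
endloop
endfacet
facet normal 0.018 -0.595 -0.804
outer loop
vertex 3.972 -0.998 -4.089
vertex 3.285 -1.365 -3.833
vertex 3.241 -0.707 -4.321
endloop
endfacet
facet normal 0.411 0.895 -0.173
outer loop
vertex 3.972 -0.998 -4.089
vertex 3.241 -0.707 -4.321
vertex 3.255 -0.355 -2.467
endloop
endfacet
facet normal 0.018 -0.595 -0.804
outer loop
vertex 3.241 -0.707 -4.321
vertex 3.285 -1.365 -3.833
vertex 2.554 -1.074 -4.065
endloop
endfacet
facet normal -0.510 0.846 -0.157
outer loop
vertex 3.241 -0.707 -4.321
vertex 2.554 -1.074 -4.065
vertex 3.255 -0.355 -2.467
endloop
endfacet
facet normal 0.018 -0.595 -0.804
outer loop
vertex 2.554 -1.074 -4.065
vertex 3.285 -1.365 -3.833
vertex 2.598 -1.732 -3.577
endloop
endfacet
facet normal -0.928 0.180 0.326
outer loop
vertex 2.554 -1.074 -4.065
vertex 2.598 -1.732 -3.577
vertex 3.255 -0.355 -2.467
endloop
endfacet
facet normal 0.018 -0.594 -0.804
outer loop
vertex 2.598 -1.732 -3.577
vertex 3.285 -1.365 -3.833
vertex 3.329 -2.023 -3.346
endloop
endfacet
facet normal -0.425 -0.437 0.793
outer loop
vertex 2.598 -1.732 -3.577
vertex 3.329 -2.023 -3.346
vertex 3.255 -0.355 -2.467
endloop
endfacet
facet normal 0.018 -0.594 -0.804
outer loop
vertex 3.329 -2.023 -3.346
vertex 3.285 -1.365 -3.833
vertex 4.016 -1.656 -3.602
endloop
endfacet
facet normal 0.496 -0.387 0.777
outer loop
vertex 3.329 -2.023 -3.346
vertex 4.016 -1.656 -3.602
vertex 3.255 -0.355 -2.467
endloop
endfacet

endsolid


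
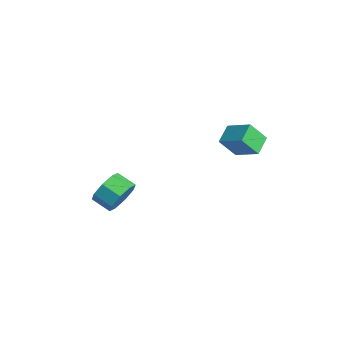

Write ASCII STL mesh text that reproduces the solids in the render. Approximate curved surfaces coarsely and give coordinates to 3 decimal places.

solid 
facet normal -0.583 0.705 0.404
outer loop
vertex 2.802 2.824 3.956
vertex 3.877 3.358 4.574
vertex 3.003 3.548 2.982
endloop
endfacet
facet normal -0.796 -0.395 -0.458
outer loop
vertex 3.603 2.822 2.566
vertex 2.802 2.824 3.956
vertex 3.003 3.548 2.982
endloop
endfacet
facet normal -0.583 0.705 0.404
outer loop
vertex 3.003 3.548 2.982
vertex 3.877 3.358 4.574
vertex 4.077 4.082 3.6
endloop
endfacet
facet normal 0.163 0.589 -0.792
outer loop
vertex 4.077 4.082 3.6
vertex 3.603 2.822 2.566
vertex 3.003 3.548 2.982
endloop
endfacet
facet normal -0.163 -0.588 0.792
outer loop
vertex 2.802 2.824 3.956
vertex 4.477 2.632 4.158
vertex 3.877 3.358 4.574
endloop
endfacet
facet normal -0.796 -0.396 -0.458
outer loop
vertex 3.403 2.098 3.54
vertex 2.802 2.824 3.956
vertex 3.603 2.822 2.566
endloop
endfacet
facet normal -0.163 -0.589 0.792
outer loop
vertex 3.403 2.098 3.54
vertex 4.477 2.632 4.158
vertex 2.802 2.824 3.956
endloop
endfacet
facet normal 0.796 0.396 0.458
outer loop
vertex 3.877 3.358 4.574
vertex 4.477 2.632 4.158
vertex 4.077 4.082 3.6
endloop
endfacet
facet normal 0.163 0.589 -0.792
outer loop
vertex 4.678 3.356 3.184
vertex 3.603 2.822 2.566
vertex 4.077 4.082 3.6
endloop
endfacet
facet normal 0.796 0.396 0.458
outer loop
vertex 4.077 4.082 3.6
vertex 4.477 2.632 4.158
vertex 4.678 3.356 3.184
endloop
endfacet
facet normal 0.583 -0.705 -0.404
outer loop
vertex 4.678 3.356 3.184
vertex 3.403 2.098 3.54
vertex 3.603 2.822 2.566
endloop
endfacet
facet normal 0.583 -0.705 -0.404
outer loop
vertex 4.477 2.632 4.158
vertex 3.403 2.098 3.54
vertex 4.678 3.356 3.184
endloop
endfacet
facet normal 0.780 0.480 -0.401
outer loop
vertex 0.071 -1.131 -1.384
vertex -0.487 -0.765 -2.032
vertex -0.209 -0.508 -1.183
endloop
endfacet
facet normal 0.486 -0.063 0.872
outer loop
vertex 0.071 -1.131 -1.384
vertex -0.209 -0.508 -1.183
vertex -0.756 -1.64 -0.96
endloop
endfacet
facet normal 0.487 -0.064 0.871
outer loop
vertex -0.756 -1.64 -0.96
vertex -0.209 -0.508 -1.183
vertex -1.036 -1.017 -0.758
endloop
endfacet
facet normal -0.780 -0.480 0.400
outer loop
vertex -0.756 -1.64 -0.96
vertex -1.036 -1.017 -0.758
vertex -1.313 -1.275 -1.608
endloop
endfacet
facet normal 0.781 0.480 -0.401
outer loop
vertex -0.209 -0.508 -1.183
vertex -0.487 -0.765 -2.032
vertex -0.651 -0.036 -1.479
endloop
endfacet
facet normal 0.066 0.574 0.816
outer loop
vertex -0.209 -0.508 -1.183
vertex -0.651 -0.036 -1.479
vertex -1.036 -1.017 -0.758
endloop
endfacet
facet normal 0.066 0.574 0.816
outer loop
vertex -1.036 -1.017 -0.758
vertex -0.651 -0.036 -1.479
vertex -1.478 -0.545 -1.054
endloop
endfacet
facet normal -0.781 -0.480 0.400
outer loop
vertex -1.036 -1.017 -0.758
vertex -1.478 -0.545 -1.054
vertex -1.313 -1.275 -1.608
endloop
endfacet
facet normal 0.780 0.480 -0.402
outer loop
vertex -0.651 -0.036 -1.479
vertex -0.487 -0.765 -2.032
vertex -0.998 0.009 -2.099
endloop
endfacet
facet normal -0.393 0.875 0.283
outer loop
vertex -0.651 -0.036 -1.479
vertex -0.998 0.009 -2.099
vertex -1.478 -0.545 -1.054
endloop
endfacet
facet normal -0.394 0.874 0.282
outer loop
vertex -1.478 -0.545 -1.054
vertex -0.998 0.009 -2.099
vertex -1.825 -0.501 -1.675
endloop
endfacet
facet normal -0.779 -0.481 0.401
outer loop
vertex -1.478 -0.545 -1.054
vertex -1.825 -0.501 -1.675
vertex -1.313 -1.275 -1.608
endloop
endfacet
facet normal 0.780 0.481 -0.400
outer loop
vertex -0.998 0.009 -2.099
vertex -0.487 -0.765 -2.032
vertex -1.044 -0.4 -2.68
endloop
endfacet
facet normal -0.622 0.662 -0.417
outer loop
vertex -0.998 0.009 -2.099
vertex -1.044 -0.4 -2.68
vertex -1.825 -0.501 -1.675
endloop
endfacet
facet normal -0.622 0.663 -0.417
outer loop
vertex -1.825 -0.501 -1.675
vertex -1.044 -0.4 -2.68
vertex -1.871 -0.909 -2.256
endloop
endfacet
facet normal -0.780 -0.481 0.400
outer loop
vertex -1.825 -0.501 -1.675
vertex -1.871 -0.909 -2.256
vertex -1.313 -1.275 -1.608
endloop
endfacet
facet normal 0.780 0.480 -0.400
outer loop
vertex -1.044 -0.4 -2.68
vertex -0.487 -0.765 -2.032
vertex -0.764 -1.023 -2.882
endloop
endfacet
facet normal -0.486 0.064 -0.871
outer loop
vertex -1.044 -0.4 -2.68
vertex -0.764 -1.023 -2.882
vertex -1.871 -0.909 -2.256
endloop
endfacet
facet normal -0.486 0.063 -0.872
outer loop
vertex -1.871 -0.909 -2.256
vertex -0.764 -1.023 -2.882
vertex -1.591 -1.532 -2.457
endloop
endfacet
facet normal -0.780 -0.480 0.401
outer loop
vertex -1.871 -0.909 -2.256
vertex -1.591 -1.532 -2.457
vertex -1.313 -1.275 -1.608
endloop
endfacet
facet normal 0.781 0.480 -0.400
outer loop
vertex -0.764 -1.023 -2.882
vertex -0.487 -0.765 -2.032
vertex -0.322 -1.495 -2.586
endloop
endfacet
facet normal -0.066 -0.574 -0.816
outer loop
vertex -0.764 -1.023 -2.882
vertex -0.322 -1.495 -2.586
vertex -1.591 -1.532 -2.457
endloop
endfacet
facet normal -0.066 -0.574 -0.816
outer loop
vertex -1.591 -1.532 -2.457
vertex -0.322 -1.495 -2.586
vertex -1.149 -2.004 -2.161
endloop
endfacet
facet normal -0.781 -0.480 0.401
outer loop
vertex -1.591 -1.532 -2.457
vertex -1.149 -2.004 -2.161
vertex -1.313 -1.275 -1.608
endloop
endfacet
facet normal 0.779 0.481 -0.401
outer loop
vertex -0.322 -1.495 -2.586
vertex -0.487 -0.765 -2.032
vertex 0.025 -1.539 -1.965
endloop
endfacet
facet normal 0.394 -0.875 -0.282
outer loop
vertex -0.322 -1.495 -2.586
vertex 0.025 -1.539 -1.965
vertex -1.149 -2.004 -2.161
endloop
endfacet
facet normal 0.394 -0.874 -0.284
outer loop
vertex -1.149 -2.004 -2.161
vertex 0.025 -1.539 -1.965
vertex -0.802 -2.049 -1.541
endloop
endfacet
facet normal -0.780 -0.480 0.402
outer loop
vertex -1.149 -2.004 -2.161
vertex -0.802 -2.049 -1.541
vertex -1.313 -1.275 -1.608
endloop
endfacet
facet normal 0.780 0.481 -0.400
outer loop
vertex 0.025 -1.539 -1.965
vertex -0.487 -0.765 -2.032
vertex 0.071 -1.131 -1.384
endloop
endfacet
facet normal 0.622 -0.663 0.416
outer loop
vertex 0.025 -1.539 -1.965
vertex 0.071 -1.131 -1.384
vertex -0.802 -2.049 -1.541
endloop
endfacet
facet normal 0.622 -0.663 0.417
outer loop
vertex -0.802 -2.049 -1.541
vertex 0.071 -1.131 -1.384
vertex -0.756 -1.64 -0.96
endloop
endfacet
facet normal -0.780 -0.481 0.400
outer loop
vertex -0.802 -2.049 -1.541
vertex -0.756 -1.64 -0.96
vertex -1.313 -1.275 -1.608
endloop
endfacet

endsolid


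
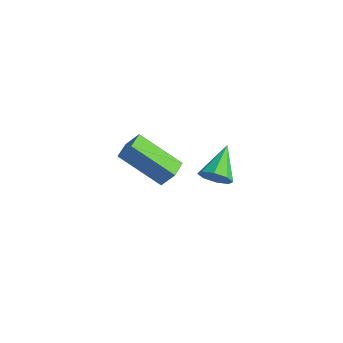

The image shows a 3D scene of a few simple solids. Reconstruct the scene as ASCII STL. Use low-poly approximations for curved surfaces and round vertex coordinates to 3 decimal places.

solid 
facet normal 0.595 -0.637 -0.489
outer loop
vertex 4.674 -1.101 -0.809
vertex 4.155 -1.298 -1.184
vertex 4.623 -0.821 -1.236
endloop
endfacet
facet normal 0.516 0.743 0.426
outer loop
vertex 4.674 -1.101 -0.809
vertex 4.623 -0.821 -1.236
vertex 3.245 -0.322 -0.436
endloop
endfacet
facet normal 0.596 -0.638 -0.489
outer loop
vertex 4.623 -0.821 -1.236
vertex 4.155 -1.298 -1.184
vertex 4.298 -0.821 -1.632
endloop
endfacet
facet normal 0.234 0.953 -0.192
outer loop
vertex 4.623 -0.821 -1.236
vertex 4.298 -0.821 -1.632
vertex 3.245 -0.322 -0.436
endloop
endfacet
facet normal 0.594 -0.638 -0.490
outer loop
vertex 4.298 -0.821 -1.632
vertex 4.155 -1.298 -1.184
vertex 3.889 -1.099 -1.766
endloop
endfacet
facet normal -0.314 0.746 -0.588
outer loop
vertex 4.298 -0.821 -1.632
vertex 3.889 -1.099 -1.766
vertex 3.245 -0.322 -0.436
endloop
endfacet
facet normal 0.595 -0.638 -0.490
outer loop
vertex 3.889 -1.099 -1.766
vertex 4.155 -1.298 -1.184
vertex 3.636 -1.494 -1.559
endloop
endfacet
facet normal -0.811 0.240 -0.533
outer loop
vertex 3.889 -1.099 -1.766
vertex 3.636 -1.494 -1.559
vertex 3.245 -0.322 -0.436
endloop
endfacet
facet normal 0.595 -0.637 -0.490
outer loop
vertex 3.636 -1.494 -1.559
vertex 4.155 -1.298 -1.184
vertex 3.687 -1.774 -1.133
endloop
endfacet
facet normal -0.963 -0.265 -0.059
outer loop
vertex 3.636 -1.494 -1.559
vertex 3.687 -1.774 -1.133
vertex 3.245 -0.322 -0.436
endloop
endfacet
facet normal 0.595 -0.638 -0.489
outer loop
vertex 3.687 -1.774 -1.133
vertex 4.155 -1.298 -1.184
vertex 4.012 -1.775 -0.736
endloop
endfacet
facet normal -0.682 -0.475 0.557
outer loop
vertex 3.687 -1.774 -1.133
vertex 4.012 -1.775 -0.736
vertex 3.245 -0.322 -0.436
endloop
endfacet
facet normal 0.595 -0.638 -0.489
outer loop
vertex 4.012 -1.775 -0.736
vertex 4.155 -1.298 -1.184
vertex 4.421 -1.496 -0.602
endloop
endfacet
facet normal -0.131 -0.266 0.955
outer loop
vertex 4.012 -1.775 -0.736
vertex 4.421 -1.496 -0.602
vertex 3.245 -0.322 -0.436
endloop
endfacet
facet normal 0.595 -0.638 -0.489
outer loop
vertex 4.421 -1.496 -0.602
vertex 4.155 -1.298 -1.184
vertex 4.674 -1.101 -0.809
endloop
endfacet
facet normal 0.365 0.238 0.900
outer loop
vertex 4.421 -1.496 -0.602
vertex 4.674 -1.101 -0.809
vertex 3.245 -0.322 -0.436
endloop
endfacet
facet normal -0.594 -0.561 0.577
outer loop
vertex -0.583 -2.38 -2.746
vertex -1.171 -1.753 -2.742
vertex -0.997 -2.764 -3.546
endloop
endfacet
facet normal 0.685 -0.729 -0.004
outer loop
vertex 0.291 -1.547 -4.798
vertex -0.583 -2.38 -2.746
vertex -0.997 -2.764 -3.546
endloop
endfacet
facet normal -0.593 -0.561 0.578
outer loop
vertex -0.997 -2.764 -3.546
vertex -1.171 -1.753 -2.742
vertex -1.586 -2.138 -3.542
endloop
endfacet
facet normal -0.423 -0.393 -0.817
outer loop
vertex -1.586 -2.138 -3.542
vertex 0.291 -1.547 -4.798
vertex -0.997 -2.764 -3.546
endloop
endfacet
facet normal 0.424 0.392 0.817
outer loop
vertex -0.583 -2.38 -2.746
vertex 0.117 -0.536 -3.994
vertex -1.171 -1.753 -2.742
endloop
endfacet
facet normal 0.685 -0.729 -0.004
outer loop
vertex 0.706 -1.162 -3.998
vertex -0.583 -2.38 -2.746
vertex 0.291 -1.547 -4.798
endloop
endfacet
facet normal 0.423 0.392 0.817
outer loop
vertex 0.706 -1.162 -3.998
vertex 0.117 -0.536 -3.994
vertex -0.583 -2.38 -2.746
endloop
endfacet
facet normal -0.685 0.729 0.004
outer loop
vertex -1.171 -1.753 -2.742
vertex 0.117 -0.536 -3.994
vertex -1.586 -2.138 -3.542
endloop
endfacet
facet normal -0.423 -0.392 -0.817
outer loop
vertex -0.297 -0.92 -4.794
vertex 0.291 -1.547 -4.798
vertex -1.586 -2.138 -3.542
endloop
endfacet
facet normal -0.685 0.729 0.004
outer loop
vertex -1.586 -2.138 -3.542
vertex 0.117 -0.536 -3.994
vertex -0.297 -0.92 -4.794
endloop
endfacet
facet normal 0.594 0.560 -0.578
outer loop
vertex -0.297 -0.92 -4.794
vertex 0.706 -1.162 -3.998
vertex 0.291 -1.547 -4.798
endloop
endfacet
facet normal 0.593 0.562 -0.577
outer loop
vertex 0.117 -0.536 -3.994
vertex 0.706 -1.162 -3.998
vertex -0.297 -0.92 -4.794
endloop
endfacet

endsolid


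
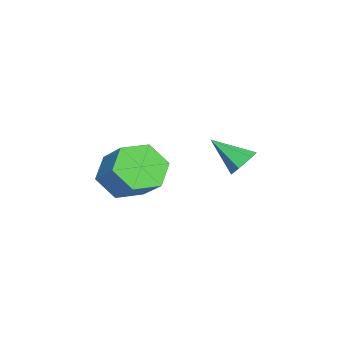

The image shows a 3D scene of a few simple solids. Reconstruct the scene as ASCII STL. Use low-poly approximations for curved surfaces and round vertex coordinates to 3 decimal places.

solid 
facet normal -0.595 -0.530 -0.604
outer loop
vertex -0.76 -0.848 -5.034
vertex -1.494 -0.757 -4.391
vertex -1.374 -0.087 -5.097
endloop
endfacet
facet normal 0.504 0.341 -0.794
outer loop
vertex -0.76 -0.848 -5.034
vertex -1.374 -0.087 -5.097
vertex 0.109 -0.075 -4.151
endloop
endfacet
facet normal 0.504 0.341 -0.794
outer loop
vertex 0.109 -0.075 -4.151
vertex -1.374 -0.087 -5.097
vertex -0.506 0.686 -4.214
endloop
endfacet
facet normal 0.594 0.530 0.604
outer loop
vertex 0.109 -0.075 -4.151
vertex -0.506 0.686 -4.214
vertex -0.626 0.017 -3.509
endloop
endfacet
facet normal -0.595 -0.530 -0.604
outer loop
vertex -1.374 -0.087 -5.097
vertex -1.494 -0.757 -4.391
vertex -2.108 0.004 -4.454
endloop
endfacet
facet normal -0.291 0.843 -0.452
outer loop
vertex -1.374 -0.087 -5.097
vertex -2.108 0.004 -4.454
vertex -0.506 0.686 -4.214
endloop
endfacet
facet normal -0.291 0.843 -0.453
outer loop
vertex -0.506 0.686 -4.214
vertex -2.108 0.004 -4.454
vertex -1.24 0.778 -3.572
endloop
endfacet
facet normal 0.595 0.530 0.604
outer loop
vertex -0.506 0.686 -4.214
vertex -1.24 0.778 -3.572
vertex -0.626 0.017 -3.509
endloop
endfacet
facet normal -0.595 -0.530 -0.605
outer loop
vertex -2.108 0.004 -4.454
vertex -1.494 -0.757 -4.391
vertex -2.229 -0.665 -3.749
endloop
endfacet
facet normal -0.794 0.503 0.341
outer loop
vertex -2.108 0.004 -4.454
vertex -2.229 -0.665 -3.749
vertex -1.24 0.778 -3.572
endloop
endfacet
facet normal -0.794 0.502 0.342
outer loop
vertex -1.24 0.778 -3.572
vertex -2.229 -0.665 -3.749
vertex -1.36 0.108 -2.866
endloop
endfacet
facet normal 0.595 0.530 0.604
outer loop
vertex -1.24 0.778 -3.572
vertex -1.36 0.108 -2.866
vertex -0.626 0.017 -3.509
endloop
endfacet
facet normal -0.594 -0.530 -0.604
outer loop
vertex -2.229 -0.665 -3.749
vertex -1.494 -0.757 -4.391
vertex -1.614 -1.426 -3.686
endloop
endfacet
facet normal -0.503 -0.341 0.794
outer loop
vertex -2.229 -0.665 -3.749
vertex -1.614 -1.426 -3.686
vertex -1.36 0.108 -2.866
endloop
endfacet
facet normal -0.504 -0.341 0.794
outer loop
vertex -1.36 0.108 -2.866
vertex -1.614 -1.426 -3.686
vertex -0.746 -0.653 -2.803
endloop
endfacet
facet normal 0.595 0.530 0.604
outer loop
vertex -1.36 0.108 -2.866
vertex -0.746 -0.653 -2.803
vertex -0.626 0.017 -3.509
endloop
endfacet
facet normal -0.595 -0.530 -0.604
outer loop
vertex -1.614 -1.426 -3.686
vertex -1.494 -0.757 -4.391
vertex -0.88 -1.518 -4.328
endloop
endfacet
facet normal 0.290 -0.843 0.453
outer loop
vertex -1.614 -1.426 -3.686
vertex -0.88 -1.518 -4.328
vertex -0.746 -0.653 -2.803
endloop
endfacet
facet normal 0.292 -0.843 0.452
outer loop
vertex -0.746 -0.653 -2.803
vertex -0.88 -1.518 -4.328
vertex -0.012 -0.744 -3.446
endloop
endfacet
facet normal 0.595 0.530 0.604
outer loop
vertex -0.746 -0.653 -2.803
vertex -0.012 -0.744 -3.446
vertex -0.626 0.017 -3.509
endloop
endfacet
facet normal -0.595 -0.530 -0.604
outer loop
vertex -0.88 -1.518 -4.328
vertex -1.494 -0.757 -4.391
vertex -0.76 -0.848 -5.034
endloop
endfacet
facet normal 0.795 -0.502 -0.341
outer loop
vertex -0.88 -1.518 -4.328
vertex -0.76 -0.848 -5.034
vertex -0.012 -0.744 -3.446
endloop
endfacet
facet normal 0.794 -0.503 -0.341
outer loop
vertex -0.012 -0.744 -3.446
vertex -0.76 -0.848 -5.034
vertex 0.109 -0.075 -4.151
endloop
endfacet
facet normal 0.595 0.530 0.605
outer loop
vertex -0.012 -0.744 -3.446
vertex 0.109 -0.075 -4.151
vertex -0.626 0.017 -3.509
endloop
endfacet
facet normal 0.134 0.783 -0.608
outer loop
vertex 0.204 3.595 -2.354
vertex -0.069 3.318 -2.771
vertex -0.36 3.649 -2.409
endloop
endfacet
facet normal -0.063 0.310 0.949
outer loop
vertex 0.204 3.595 -2.354
vertex -0.36 3.649 -2.409
vertex -0.251 2.262 -1.949
endloop
endfacet
facet normal 0.133 0.782 -0.608
outer loop
vertex -0.36 3.649 -2.409
vertex -0.069 3.318 -2.771
vertex -0.634 3.372 -2.825
endloop
endfacet
facet normal -0.860 0.099 0.501
outer loop
vertex -0.36 3.649 -2.409
vertex -0.634 3.372 -2.825
vertex -0.251 2.262 -1.949
endloop
endfacet
facet normal 0.133 0.782 -0.608
outer loop
vertex -0.634 3.372 -2.825
vertex -0.069 3.318 -2.771
vertex -0.343 3.041 -3.187
endloop
endfacet
facet normal -0.844 -0.480 -0.239
outer loop
vertex -0.634 3.372 -2.825
vertex -0.343 3.041 -3.187
vertex -0.251 2.262 -1.949
endloop
endfacet
facet normal 0.134 0.782 -0.609
outer loop
vertex -0.343 3.041 -3.187
vertex -0.069 3.318 -2.771
vertex 0.222 2.987 -3.132
endloop
endfacet
facet normal -0.029 -0.847 -0.531
outer loop
vertex -0.343 3.041 -3.187
vertex 0.222 2.987 -3.132
vertex -0.251 2.262 -1.949
endloop
endfacet
facet normal 0.134 0.782 -0.609
outer loop
vertex 0.222 2.987 -3.132
vertex -0.069 3.318 -2.771
vertex 0.495 3.264 -2.716
endloop
endfacet
facet normal 0.768 -0.635 -0.082
outer loop
vertex 0.222 2.987 -3.132
vertex 0.495 3.264 -2.716
vertex -0.251 2.262 -1.949
endloop
endfacet
facet normal 0.134 0.783 -0.608
outer loop
vertex 0.495 3.264 -2.716
vertex -0.069 3.318 -2.771
vertex 0.204 3.595 -2.354
endloop
endfacet
facet normal 0.752 -0.057 0.657
outer loop
vertex 0.495 3.264 -2.716
vertex 0.204 3.595 -2.354
vertex -0.251 2.262 -1.949
endloop
endfacet

endsolid


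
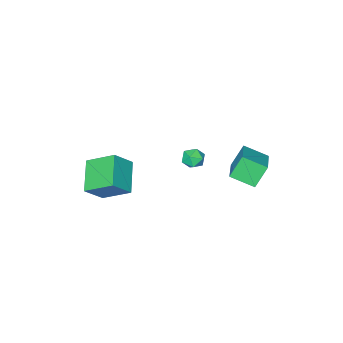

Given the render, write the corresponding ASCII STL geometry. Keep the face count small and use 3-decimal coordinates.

solid 
facet normal -0.528 0.752 -0.396
outer loop
vertex -4.036 3.74 1.428
vertex -2.71 5.059 2.166
vertex -3.27 3.644 0.224
endloop
endfacet
facet normal -0.659 -0.656 -0.367
outer loop
vertex -2.51 2.561 0.794
vertex -4.036 3.74 1.428
vertex -3.27 3.644 0.224
endloop
endfacet
facet normal -0.527 0.752 -0.396
outer loop
vertex -3.27 3.644 0.224
vertex -2.71 5.059 2.166
vertex -1.944 4.962 0.962
endloop
endfacet
facet normal 0.535 -0.067 -0.842
outer loop
vertex -1.944 4.962 0.962
vertex -2.51 2.561 0.794
vertex -3.27 3.644 0.224
endloop
endfacet
facet normal -0.535 0.067 0.842
outer loop
vertex -4.036 3.74 1.428
vertex -1.95 3.976 2.736
vertex -2.71 5.059 2.166
endloop
endfacet
facet normal -0.659 -0.656 -0.367
outer loop
vertex -3.276 2.658 1.998
vertex -4.036 3.74 1.428
vertex -2.51 2.561 0.794
endloop
endfacet
facet normal -0.535 0.067 0.842
outer loop
vertex -3.276 2.658 1.998
vertex -1.95 3.976 2.736
vertex -4.036 3.74 1.428
endloop
endfacet
facet normal 0.660 0.656 0.367
outer loop
vertex -2.71 5.059 2.166
vertex -1.95 3.976 2.736
vertex -1.944 4.962 0.962
endloop
endfacet
facet normal 0.536 -0.067 -0.842
outer loop
vertex -1.184 3.88 1.532
vertex -2.51 2.561 0.794
vertex -1.944 4.962 0.962
endloop
endfacet
facet normal 0.659 0.656 0.367
outer loop
vertex -1.944 4.962 0.962
vertex -1.95 3.976 2.736
vertex -1.184 3.88 1.532
endloop
endfacet
facet normal 0.527 -0.752 0.396
outer loop
vertex -1.184 3.88 1.532
vertex -3.276 2.658 1.998
vertex -2.51 2.561 0.794
endloop
endfacet
facet normal 0.527 -0.752 0.395
outer loop
vertex -1.95 3.976 2.736
vertex -3.276 2.658 1.998
vertex -1.184 3.88 1.532
endloop
endfacet
facet normal -0.624 0.780 -0.044
outer loop
vertex -0.001 3.173 2.655
vertex -0.395 2.884 3.118
vertex 0.104 3.294 3.309
endloop
endfacet
facet normal 0.047 0.981 -0.189
outer loop
vertex -0.001 3.173 2.655
vertex 0.104 3.294 3.309
vertex 0.627 3.19 2.898
endloop
endfacet
facet normal 0.274 0.603 -0.749
outer loop
vertex -0.001 3.173 2.655
vertex 0.627 3.19 2.898
vertex 0.451 2.717 2.453
endloop
endfacet
facet normal -0.256 0.168 -0.952
outer loop
vertex -0.001 3.173 2.655
vertex 0.451 2.717 2.453
vertex -0.18 2.528 2.589
endloop
endfacet
facet normal -0.810 0.278 -0.516
outer loop
vertex -0.001 3.173 2.655
vertex -0.18 2.528 2.589
vertex -0.395 2.884 3.118
endloop
endfacet
facet normal 0.454 0.810 0.372
outer loop
vertex 0.627 3.19 2.898
vertex 0.104 3.294 3.309
vertex 0.62 2.912 3.511
endloop
endfacet
facet normal -0.631 0.485 0.606
outer loop
vertex 0.104 3.294 3.309
vertex -0.395 2.884 3.118
vertex -0.011 2.723 3.647
endloop
endfacet
facet normal -0.932 -0.327 -0.159
outer loop
vertex -0.395 2.884 3.118
vertex -0.18 2.528 2.589
vertex -0.187 2.25 3.202
endloop
endfacet
facet normal -0.035 -0.504 -0.863
outer loop
vertex -0.18 2.528 2.589
vertex 0.451 2.717 2.453
vertex 0.336 2.146 2.791
endloop
endfacet
facet normal 0.821 0.198 -0.536
outer loop
vertex 0.451 2.717 2.453
vertex 0.627 3.19 2.898
vertex 0.835 2.556 2.982
endloop
endfacet
facet normal 0.256 -0.168 0.952
outer loop
vertex 0.441 2.267 3.445
vertex 0.62 2.912 3.511
vertex -0.011 2.723 3.647
endloop
endfacet
facet normal -0.274 -0.603 0.749
outer loop
vertex 0.441 2.267 3.445
vertex -0.011 2.723 3.647
vertex -0.187 2.25 3.202
endloop
endfacet
facet normal -0.047 -0.981 0.189
outer loop
vertex 0.441 2.267 3.445
vertex -0.187 2.25 3.202
vertex 0.336 2.146 2.791
endloop
endfacet
facet normal 0.624 -0.780 0.044
outer loop
vertex 0.441 2.267 3.445
vertex 0.336 2.146 2.791
vertex 0.835 2.556 2.982
endloop
endfacet
facet normal 0.810 -0.278 0.516
outer loop
vertex 0.441 2.267 3.445
vertex 0.835 2.556 2.982
vertex 0.62 2.912 3.511
endloop
endfacet
facet normal 0.035 0.504 0.863
outer loop
vertex -0.011 2.723 3.647
vertex 0.62 2.912 3.511
vertex 0.104 3.294 3.309
endloop
endfacet
facet normal -0.821 -0.198 0.536
outer loop
vertex -0.187 2.25 3.202
vertex -0.011 2.723 3.647
vertex -0.395 2.884 3.118
endloop
endfacet
facet normal -0.454 -0.810 -0.372
outer loop
vertex 0.336 2.146 2.791
vertex -0.187 2.25 3.202
vertex -0.18 2.528 2.589
endloop
endfacet
facet normal 0.631 -0.485 -0.606
outer loop
vertex 0.835 2.556 2.982
vertex 0.336 2.146 2.791
vertex 0.451 2.717 2.453
endloop
endfacet
facet normal 0.932 0.327 0.159
outer loop
vertex 0.62 2.912 3.511
vertex 0.835 2.556 2.982
vertex 0.627 3.19 2.898
endloop
endfacet
facet normal -0.690 0.119 -0.714
outer loop
vertex 1.076 -3.371 -1.344
vertex 0.306 -1.951 -0.363
vertex 2.278 -2.067 -2.289
endloop
endfacet
facet normal 0.407 -0.752 -0.519
outer loop
vertex 3.334 -2.249 -1.197
vertex 1.076 -3.371 -1.344
vertex 2.278 -2.067 -2.289
endloop
endfacet
facet normal -0.690 0.119 -0.714
outer loop
vertex 2.278 -2.067 -2.289
vertex 0.306 -1.951 -0.363
vertex 1.509 -0.647 -1.308
endloop
endfacet
facet normal 0.598 0.649 -0.470
outer loop
vertex 1.509 -0.647 -1.308
vertex 3.334 -2.249 -1.197
vertex 2.278 -2.067 -2.289
endloop
endfacet
facet normal -0.598 -0.649 0.470
outer loop
vertex 1.076 -3.371 -1.344
vertex 1.362 -2.133 0.729
vertex 0.306 -1.951 -0.363
endloop
endfacet
facet normal 0.407 -0.752 -0.519
outer loop
vertex 2.131 -3.553 -0.252
vertex 1.076 -3.371 -1.344
vertex 3.334 -2.249 -1.197
endloop
endfacet
facet normal -0.598 -0.649 0.470
outer loop
vertex 2.131 -3.553 -0.252
vertex 1.362 -2.133 0.729
vertex 1.076 -3.371 -1.344
endloop
endfacet
facet normal -0.407 0.752 0.519
outer loop
vertex 0.306 -1.951 -0.363
vertex 1.362 -2.133 0.729
vertex 1.509 -0.647 -1.308
endloop
endfacet
facet normal 0.598 0.649 -0.470
outer loop
vertex 2.564 -0.829 -0.216
vertex 3.334 -2.249 -1.197
vertex 1.509 -0.647 -1.308
endloop
endfacet
facet normal -0.407 0.752 0.519
outer loop
vertex 1.509 -0.647 -1.308
vertex 1.362 -2.133 0.729
vertex 2.564 -0.829 -0.216
endloop
endfacet
facet normal 0.690 -0.119 0.714
outer loop
vertex 2.564 -0.829 -0.216
vertex 2.131 -3.553 -0.252
vertex 3.334 -2.249 -1.197
endloop
endfacet
facet normal 0.690 -0.119 0.714
outer loop
vertex 1.362 -2.133 0.729
vertex 2.131 -3.553 -0.252
vertex 2.564 -0.829 -0.216
endloop
endfacet

endsolid


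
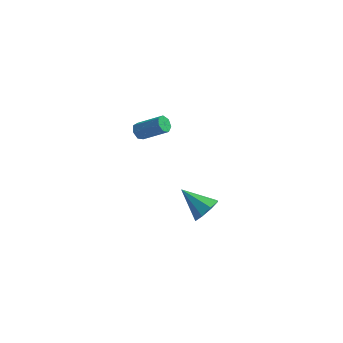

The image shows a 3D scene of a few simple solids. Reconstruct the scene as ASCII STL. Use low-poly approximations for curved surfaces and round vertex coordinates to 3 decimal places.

solid 
facet normal 0.775 -0.314 -0.548
outer loop
vertex 0.649 -1.773 -3.83
vertex 0.166 -2.557 -4.064
vertex 0.256 -1.687 -4.436
endloop
endfacet
facet normal -0.020 0.988 0.153
outer loop
vertex 0.649 -1.773 -3.83
vertex 0.256 -1.687 -4.436
vertex -1.346 -1.943 -2.996
endloop
endfacet
facet normal 0.775 -0.315 -0.548
outer loop
vertex 0.256 -1.687 -4.436
vertex 0.166 -2.557 -4.064
vertex -0.19 -2.11 -4.824
endloop
endfacet
facet normal -0.456 0.813 -0.362
outer loop
vertex 0.256 -1.687 -4.436
vertex -0.19 -2.11 -4.824
vertex -1.346 -1.943 -2.996
endloop
endfacet
facet normal 0.775 -0.315 -0.548
outer loop
vertex -0.19 -2.11 -4.824
vertex 0.166 -2.557 -4.064
vertex -0.428 -2.795 -4.767
endloop
endfacet
facet normal -0.811 0.237 -0.535
outer loop
vertex -0.19 -2.11 -4.824
vertex -0.428 -2.795 -4.767
vertex -1.346 -1.943 -2.996
endloop
endfacet
facet normal 0.775 -0.315 -0.548
outer loop
vertex -0.428 -2.795 -4.767
vertex 0.166 -2.557 -4.064
vertex -0.318 -3.34 -4.298
endloop
endfacet
facet normal -0.877 -0.402 -0.261
outer loop
vertex -0.428 -2.795 -4.767
vertex -0.318 -3.34 -4.298
vertex -1.346 -1.943 -2.996
endloop
endfacet
facet normal 0.775 -0.315 -0.548
outer loop
vertex -0.318 -3.34 -4.298
vertex 0.166 -2.557 -4.064
vertex 0.075 -3.426 -3.693
endloop
endfacet
facet normal -0.616 -0.730 0.296
outer loop
vertex -0.318 -3.34 -4.298
vertex 0.075 -3.426 -3.693
vertex -1.346 -1.943 -2.996
endloop
endfacet
facet normal 0.775 -0.315 -0.548
outer loop
vertex 0.075 -3.426 -3.693
vertex 0.166 -2.557 -4.064
vertex 0.521 -3.003 -3.305
endloop
endfacet
facet normal -0.181 -0.555 0.812
outer loop
vertex 0.075 -3.426 -3.693
vertex 0.521 -3.003 -3.305
vertex -1.346 -1.943 -2.996
endloop
endfacet
facet normal 0.775 -0.315 -0.548
outer loop
vertex 0.521 -3.003 -3.305
vertex 0.166 -2.557 -4.064
vertex 0.759 -2.318 -3.362
endloop
endfacet
facet normal 0.175 0.021 0.984
outer loop
vertex 0.521 -3.003 -3.305
vertex 0.759 -2.318 -3.362
vertex -1.346 -1.943 -2.996
endloop
endfacet
facet normal 0.775 -0.314 -0.548
outer loop
vertex 0.759 -2.318 -3.362
vertex 0.166 -2.557 -4.064
vertex 0.649 -1.773 -3.83
endloop
endfacet
facet normal 0.241 0.660 0.712
outer loop
vertex 0.759 -2.318 -3.362
vertex 0.649 -1.773 -3.83
vertex -1.346 -1.943 -2.996
endloop
endfacet
facet normal -0.806 0.087 -0.585
outer loop
vertex -3.207 -3.106 2.37
vertex -3.476 -2.854 2.778
vertex -3.165 -2.631 2.383
endloop
endfacet
facet normal 0.585 -0.030 -0.810
outer loop
vertex -3.207 -3.106 2.37
vertex -3.165 -2.631 2.383
vertex -1.796 -3.259 3.394
endloop
endfacet
facet normal 0.584 -0.031 -0.811
outer loop
vertex -1.796 -3.259 3.394
vertex -3.165 -2.631 2.383
vertex -1.754 -2.784 3.406
endloop
endfacet
facet normal 0.807 -0.086 0.584
outer loop
vertex -1.796 -3.259 3.394
vertex -1.754 -2.784 3.406
vertex -2.064 -3.006 3.802
endloop
endfacet
facet normal -0.806 0.087 -0.586
outer loop
vertex -3.165 -2.631 2.383
vertex -3.476 -2.854 2.778
vertex -3.357 -2.323 2.693
endloop
endfacet
facet normal 0.434 0.759 -0.485
outer loop
vertex -3.165 -2.631 2.383
vertex -3.357 -2.323 2.693
vertex -1.754 -2.784 3.406
endloop
endfacet
facet normal 0.434 0.759 -0.485
outer loop
vertex -1.754 -2.784 3.406
vertex -3.357 -2.323 2.693
vertex -1.945 -2.476 3.717
endloop
endfacet
facet normal 0.808 -0.088 0.583
outer loop
vertex -1.754 -2.784 3.406
vertex -1.945 -2.476 3.717
vertex -2.064 -3.006 3.802
endloop
endfacet
facet normal -0.807 0.088 -0.584
outer loop
vertex -3.357 -2.323 2.693
vertex -3.476 -2.854 2.778
vertex -3.638 -2.415 3.068
endloop
endfacet
facet normal -0.044 0.977 0.207
outer loop
vertex -3.357 -2.323 2.693
vertex -3.638 -2.415 3.068
vertex -1.945 -2.476 3.717
endloop
endfacet
facet normal -0.044 0.977 0.207
outer loop
vertex -1.945 -2.476 3.717
vertex -3.638 -2.415 3.068
vertex -2.227 -2.568 4.091
endloop
endfacet
facet normal 0.806 -0.087 0.586
outer loop
vertex -1.945 -2.476 3.717
vertex -2.227 -2.568 4.091
vertex -2.064 -3.006 3.802
endloop
endfacet
facet normal -0.807 0.088 -0.584
outer loop
vertex -3.638 -2.415 3.068
vertex -3.476 -2.854 2.778
vertex -3.797 -2.837 3.224
endloop
endfacet
facet normal -0.489 0.458 0.742
outer loop
vertex -3.638 -2.415 3.068
vertex -3.797 -2.837 3.224
vertex -2.227 -2.568 4.091
endloop
endfacet
facet normal -0.488 0.460 0.742
outer loop
vertex -2.227 -2.568 4.091
vertex -3.797 -2.837 3.224
vertex -2.386 -2.99 4.248
endloop
endfacet
facet normal 0.806 -0.086 0.585
outer loop
vertex -2.227 -2.568 4.091
vertex -2.386 -2.99 4.248
vertex -2.064 -3.006 3.802
endloop
endfacet
facet normal -0.807 0.087 -0.584
outer loop
vertex -3.797 -2.837 3.224
vertex -3.476 -2.854 2.778
vertex -3.714 -3.271 3.045
endloop
endfacet
facet normal -0.565 -0.405 0.719
outer loop
vertex -3.797 -2.837 3.224
vertex -3.714 -3.271 3.045
vertex -2.386 -2.99 4.248
endloop
endfacet
facet normal -0.565 -0.406 0.718
outer loop
vertex -2.386 -2.99 4.248
vertex -3.714 -3.271 3.045
vertex -2.303 -3.424 4.068
endloop
endfacet
facet normal 0.806 -0.089 0.585
outer loop
vertex -2.386 -2.99 4.248
vertex -2.303 -3.424 4.068
vertex -2.064 -3.006 3.802
endloop
endfacet
facet normal -0.807 0.087 -0.584
outer loop
vertex -3.714 -3.271 3.045
vertex -3.476 -2.854 2.778
vertex -3.452 -3.391 2.665
endloop
endfacet
facet normal -0.217 -0.964 0.155
outer loop
vertex -3.714 -3.271 3.045
vertex -3.452 -3.391 2.665
vertex -2.303 -3.424 4.068
endloop
endfacet
facet normal -0.216 -0.964 0.155
outer loop
vertex -2.303 -3.424 4.068
vertex -3.452 -3.391 2.665
vertex -2.04 -3.544 3.688
endloop
endfacet
facet normal 0.806 -0.088 0.586
outer loop
vertex -2.303 -3.424 4.068
vertex -2.04 -3.544 3.688
vertex -2.064 -3.006 3.802
endloop
endfacet
facet normal -0.806 0.087 -0.585
outer loop
vertex -3.452 -3.391 2.665
vertex -3.476 -2.854 2.778
vertex -3.207 -3.106 2.37
endloop
endfacet
facet normal 0.295 -0.798 -0.526
outer loop
vertex -3.452 -3.391 2.665
vertex -3.207 -3.106 2.37
vertex -2.04 -3.544 3.688
endloop
endfacet
facet normal 0.296 -0.797 -0.527
outer loop
vertex -2.04 -3.544 3.688
vertex -3.207 -3.106 2.37
vertex -1.796 -3.259 3.394
endloop
endfacet
facet normal 0.807 -0.088 0.584
outer loop
vertex -2.04 -3.544 3.688
vertex -1.796 -3.259 3.394
vertex -2.064 -3.006 3.802
endloop
endfacet

endsolid


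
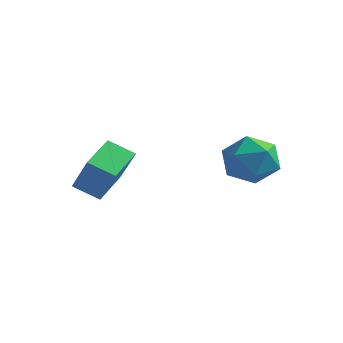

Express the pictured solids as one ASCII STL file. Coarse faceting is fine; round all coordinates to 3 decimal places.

solid 
facet normal -0.960 0.280 0.004
outer loop
vertex 1.547 -0.951 -0.479
vertex 1.416 -1.412 0.288
vertex 1.669 -0.544 0.32
endloop
endfacet
facet normal -0.553 0.774 -0.310
outer loop
vertex 1.547 -0.951 -0.479
vertex 1.669 -0.544 0.32
vertex 2.252 -0.398 -0.356
endloop
endfacet
facet normal -0.216 0.466 -0.858
outer loop
vertex 1.547 -0.951 -0.479
vertex 2.252 -0.398 -0.356
vertex 2.359 -1.176 -0.805
endloop
endfacet
facet normal -0.415 -0.219 -0.883
outer loop
vertex 1.547 -0.951 -0.479
vertex 2.359 -1.176 -0.805
vertex 1.843 -1.802 -0.407
endloop
endfacet
facet normal -0.875 -0.334 -0.350
outer loop
vertex 1.547 -0.951 -0.479
vertex 1.843 -1.802 -0.407
vertex 1.416 -1.412 0.288
endloop
endfacet
facet normal -0.059 0.985 0.162
outer loop
vertex 2.252 -0.398 -0.356
vertex 1.669 -0.544 0.32
vertex 2.557 -0.518 0.487
endloop
endfacet
facet normal -0.719 0.185 0.670
outer loop
vertex 1.669 -0.544 0.32
vertex 1.416 -1.412 0.288
vertex 2.041 -1.144 0.885
endloop
endfacet
facet normal -0.582 -0.808 0.096
outer loop
vertex 1.416 -1.412 0.288
vertex 1.843 -1.802 -0.407
vertex 2.148 -1.922 0.436
endloop
endfacet
facet normal 0.162 -0.621 -0.767
outer loop
vertex 1.843 -1.802 -0.407
vertex 2.359 -1.176 -0.805
vertex 2.731 -1.776 -0.24
endloop
endfacet
facet normal 0.486 0.486 -0.727
outer loop
vertex 2.359 -1.176 -0.805
vertex 2.252 -0.398 -0.356
vertex 2.984 -0.908 -0.208
endloop
endfacet
facet normal 0.415 0.219 0.883
outer loop
vertex 2.853 -1.369 0.559
vertex 2.557 -0.518 0.487
vertex 2.041 -1.144 0.885
endloop
endfacet
facet normal 0.216 -0.466 0.858
outer loop
vertex 2.853 -1.369 0.559
vertex 2.041 -1.144 0.885
vertex 2.148 -1.922 0.436
endloop
endfacet
facet normal 0.553 -0.774 0.310
outer loop
vertex 2.853 -1.369 0.559
vertex 2.148 -1.922 0.436
vertex 2.731 -1.776 -0.24
endloop
endfacet
facet normal 0.960 -0.280 -0.004
outer loop
vertex 2.853 -1.369 0.559
vertex 2.731 -1.776 -0.24
vertex 2.984 -0.908 -0.208
endloop
endfacet
facet normal 0.875 0.334 0.350
outer loop
vertex 2.853 -1.369 0.559
vertex 2.984 -0.908 -0.208
vertex 2.557 -0.518 0.487
endloop
endfacet
facet normal -0.162 0.621 0.767
outer loop
vertex 2.041 -1.144 0.885
vertex 2.557 -0.518 0.487
vertex 1.669 -0.544 0.32
endloop
endfacet
facet normal -0.486 -0.486 0.727
outer loop
vertex 2.148 -1.922 0.436
vertex 2.041 -1.144 0.885
vertex 1.416 -1.412 0.288
endloop
endfacet
facet normal 0.059 -0.985 -0.162
outer loop
vertex 2.731 -1.776 -0.24
vertex 2.148 -1.922 0.436
vertex 1.843 -1.802 -0.407
endloop
endfacet
facet normal 0.719 -0.185 -0.670
outer loop
vertex 2.984 -0.908 -0.208
vertex 2.731 -1.776 -0.24
vertex 2.359 -1.176 -0.805
endloop
endfacet
facet normal 0.582 0.808 -0.096
outer loop
vertex 2.557 -0.518 0.487
vertex 2.984 -0.908 -0.208
vertex 2.252 -0.398 -0.356
endloop
endfacet
facet normal -0.539 0.206 -0.816
outer loop
vertex -1.537 -3.344 -0.254
vertex -0.801 -3.07 -0.671
vertex -1.344 -4.505 -0.675
endloop
endfacet
facet normal -0.827 -0.308 0.470
outer loop
vertex -0.599 -4.79 0.451
vertex -1.537 -3.344 -0.254
vertex -1.344 -4.505 -0.675
endloop
endfacet
facet normal -0.540 0.206 -0.816
outer loop
vertex -1.344 -4.505 -0.675
vertex -0.801 -3.07 -0.671
vertex -0.607 -4.231 -1.093
endloop
endfacet
facet normal 0.154 -0.929 -0.337
outer loop
vertex -0.607 -4.231 -1.093
vertex -0.599 -4.79 0.451
vertex -1.344 -4.505 -0.675
endloop
endfacet
facet normal -0.155 0.929 0.337
outer loop
vertex -1.537 -3.344 -0.254
vertex -0.056 -3.355 0.455
vertex -0.801 -3.07 -0.671
endloop
endfacet
facet normal -0.828 -0.309 0.468
outer loop
vertex -0.793 -3.629 0.873
vertex -1.537 -3.344 -0.254
vertex -0.599 -4.79 0.451
endloop
endfacet
facet normal -0.154 0.929 0.337
outer loop
vertex -0.793 -3.629 0.873
vertex -0.056 -3.355 0.455
vertex -1.537 -3.344 -0.254
endloop
endfacet
facet normal 0.827 0.309 -0.469
outer loop
vertex -0.801 -3.07 -0.671
vertex -0.056 -3.355 0.455
vertex -0.607 -4.231 -1.093
endloop
endfacet
facet normal 0.155 -0.929 -0.337
outer loop
vertex 0.137 -4.516 0.034
vertex -0.599 -4.79 0.451
vertex -0.607 -4.231 -1.093
endloop
endfacet
facet normal 0.828 0.308 -0.469
outer loop
vertex -0.607 -4.231 -1.093
vertex -0.056 -3.355 0.455
vertex 0.137 -4.516 0.034
endloop
endfacet
facet normal 0.539 -0.207 0.816
outer loop
vertex 0.137 -4.516 0.034
vertex -0.793 -3.629 0.873
vertex -0.599 -4.79 0.451
endloop
endfacet
facet normal 0.540 -0.206 0.816
outer loop
vertex -0.056 -3.355 0.455
vertex -0.793 -3.629 0.873
vertex 0.137 -4.516 0.034
endloop
endfacet

endsolid
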